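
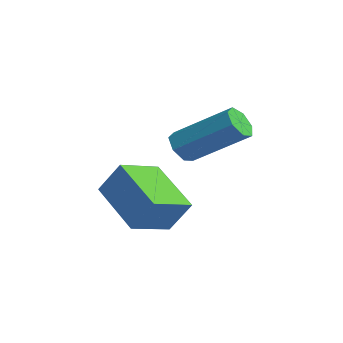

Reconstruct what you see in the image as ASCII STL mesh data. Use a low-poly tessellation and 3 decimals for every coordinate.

solid 
facet normal -0.361 -0.403 -0.841
outer loop
vertex 3.281 0.94 -1.076
vertex 1.424 0.595 -0.113
vertex 2.779 2.354 -1.537
endloop
endfacet
facet normal 0.876 0.163 -0.454
outer loop
vertex 3.256 2.885 -0.427
vertex 3.281 0.94 -1.076
vertex 2.779 2.354 -1.537
endloop
endfacet
facet normal -0.361 -0.403 -0.841
outer loop
vertex 2.779 2.354 -1.537
vertex 1.424 0.595 -0.113
vertex 0.922 2.009 -0.574
endloop
endfacet
facet normal -0.320 0.901 -0.294
outer loop
vertex 0.922 2.009 -0.574
vertex 3.256 2.885 -0.427
vertex 2.779 2.354 -1.537
endloop
endfacet
facet normal 0.320 -0.901 0.294
outer loop
vertex 3.281 0.94 -1.076
vertex 1.901 1.126 0.997
vertex 1.424 0.595 -0.113
endloop
endfacet
facet normal 0.876 0.163 -0.454
outer loop
vertex 3.758 1.471 0.034
vertex 3.281 0.94 -1.076
vertex 3.256 2.885 -0.427
endloop
endfacet
facet normal 0.320 -0.901 0.294
outer loop
vertex 3.758 1.471 0.034
vertex 1.901 1.126 0.997
vertex 3.281 0.94 -1.076
endloop
endfacet
facet normal -0.876 -0.163 0.454
outer loop
vertex 1.424 0.595 -0.113
vertex 1.901 1.126 0.997
vertex 0.922 2.009 -0.574
endloop
endfacet
facet normal -0.320 0.901 -0.294
outer loop
vertex 1.399 2.54 0.536
vertex 3.256 2.885 -0.427
vertex 0.922 2.009 -0.574
endloop
endfacet
facet normal -0.876 -0.163 0.454
outer loop
vertex 0.922 2.009 -0.574
vertex 1.901 1.126 0.997
vertex 1.399 2.54 0.536
endloop
endfacet
facet normal 0.361 0.403 0.841
outer loop
vertex 1.399 2.54 0.536
vertex 3.758 1.471 0.034
vertex 3.256 2.885 -0.427
endloop
endfacet
facet normal 0.361 0.403 0.841
outer loop
vertex 1.901 1.126 0.997
vertex 3.758 1.471 0.034
vertex 1.399 2.54 0.536
endloop
endfacet
facet normal -0.535 -0.633 -0.559
outer loop
vertex 3.086 2.34 1.849
vertex 2.656 2.789 1.752
vertex 3.169 2.656 1.411
endloop
endfacet
facet normal 0.830 -0.515 -0.214
outer loop
vertex 3.086 2.34 1.849
vertex 3.169 2.656 1.411
vertex 4.255 3.721 3.065
endloop
endfacet
facet normal 0.831 -0.513 -0.216
outer loop
vertex 4.255 3.721 3.065
vertex 3.169 2.656 1.411
vertex 4.337 4.038 2.627
endloop
endfacet
facet normal 0.536 0.633 0.559
outer loop
vertex 4.255 3.721 3.065
vertex 4.337 4.038 2.627
vertex 3.824 4.171 2.968
endloop
endfacet
facet normal -0.535 -0.634 -0.558
outer loop
vertex 3.169 2.656 1.411
vertex 2.656 2.789 1.752
vertex 2.865 3.072 1.23
endloop
endfacet
facet normal 0.635 0.133 -0.761
outer loop
vertex 3.169 2.656 1.411
vertex 2.865 3.072 1.23
vertex 4.337 4.038 2.627
endloop
endfacet
facet normal 0.636 0.132 -0.761
outer loop
vertex 4.337 4.038 2.627
vertex 2.865 3.072 1.23
vertex 4.033 4.454 2.445
endloop
endfacet
facet normal 0.535 0.635 0.557
outer loop
vertex 4.337 4.038 2.627
vertex 4.033 4.454 2.445
vertex 3.824 4.171 2.968
endloop
endfacet
facet normal -0.537 -0.633 -0.558
outer loop
vertex 2.865 3.072 1.23
vertex 2.656 2.789 1.752
vertex 2.404 3.276 1.442
endloop
endfacet
facet normal -0.038 0.678 -0.734
outer loop
vertex 2.865 3.072 1.23
vertex 2.404 3.276 1.442
vertex 4.033 4.454 2.445
endloop
endfacet
facet normal -0.038 0.678 -0.734
outer loop
vertex 4.033 4.454 2.445
vertex 2.404 3.276 1.442
vertex 3.572 4.658 2.657
endloop
endfacet
facet normal 0.537 0.634 0.557
outer loop
vertex 4.033 4.454 2.445
vertex 3.572 4.658 2.657
vertex 3.824 4.171 2.968
endloop
endfacet
facet normal -0.535 -0.633 -0.559
outer loop
vertex 2.404 3.276 1.442
vertex 2.656 2.789 1.752
vertex 2.132 3.113 1.887
endloop
endfacet
facet normal -0.683 0.714 -0.156
outer loop
vertex 2.404 3.276 1.442
vertex 2.132 3.113 1.887
vertex 3.572 4.658 2.657
endloop
endfacet
facet normal -0.684 0.714 -0.153
outer loop
vertex 3.572 4.658 2.657
vertex 2.132 3.113 1.887
vertex 3.301 4.494 3.103
endloop
endfacet
facet normal 0.535 0.634 0.558
outer loop
vertex 3.572 4.658 2.657
vertex 3.301 4.494 3.103
vertex 3.824 4.171 2.968
endloop
endfacet
facet normal -0.536 -0.634 -0.557
outer loop
vertex 2.132 3.113 1.887
vertex 2.656 2.789 1.752
vertex 2.256 2.706 2.231
endloop
endfacet
facet normal -0.813 0.211 0.542
outer loop
vertex 2.132 3.113 1.887
vertex 2.256 2.706 2.231
vertex 3.301 4.494 3.103
endloop
endfacet
facet normal -0.814 0.212 0.541
outer loop
vertex 3.301 4.494 3.103
vertex 2.256 2.706 2.231
vertex 3.424 4.088 3.447
endloop
endfacet
facet normal 0.536 0.634 0.557
outer loop
vertex 3.301 4.494 3.103
vertex 3.424 4.088 3.447
vertex 3.824 4.171 2.968
endloop
endfacet
facet normal -0.536 -0.634 -0.558
outer loop
vertex 2.256 2.706 2.231
vertex 2.656 2.789 1.752
vertex 2.68 2.362 2.214
endloop
endfacet
facet normal -0.332 -0.450 0.829
outer loop
vertex 2.256 2.706 2.231
vertex 2.68 2.362 2.214
vertex 3.424 4.088 3.447
endloop
endfacet
facet normal -0.332 -0.450 0.829
outer loop
vertex 3.424 4.088 3.447
vertex 2.68 2.362 2.214
vertex 3.848 3.744 3.43
endloop
endfacet
facet normal 0.536 0.634 0.558
outer loop
vertex 3.424 4.088 3.447
vertex 3.848 3.744 3.43
vertex 3.824 4.171 2.968
endloop
endfacet
facet normal -0.536 -0.634 -0.558
outer loop
vertex 2.68 2.362 2.214
vertex 2.656 2.789 1.752
vertex 3.086 2.34 1.849
endloop
endfacet
facet normal 0.401 -0.772 0.493
outer loop
vertex 2.68 2.362 2.214
vertex 3.086 2.34 1.849
vertex 3.848 3.744 3.43
endloop
endfacet
facet normal 0.399 -0.773 0.494
outer loop
vertex 3.848 3.744 3.43
vertex 3.086 2.34 1.849
vertex 4.255 3.721 3.065
endloop
endfacet
facet normal 0.536 0.634 0.558
outer loop
vertex 3.848 3.744 3.43
vertex 4.255 3.721 3.065
vertex 3.824 4.171 2.968
endloop
endfacet

endsolid


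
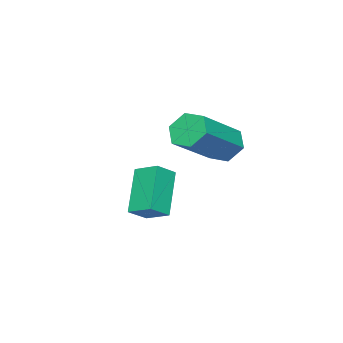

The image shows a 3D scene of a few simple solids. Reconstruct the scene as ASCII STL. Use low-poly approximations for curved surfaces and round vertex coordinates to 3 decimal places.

solid 
facet normal -0.851 0.101 -0.515
outer loop
vertex -1.83 2.786 0.043
vertex -2.12 3.165 0.596
vertex -1.758 3.512 0.066
endloop
endfacet
facet normal 0.516 -0.024 -0.856
outer loop
vertex -1.83 2.786 0.043
vertex -1.758 3.512 0.066
vertex -0.069 2.577 1.111
endloop
endfacet
facet normal 0.517 -0.023 -0.856
outer loop
vertex -0.069 2.577 1.111
vertex -1.758 3.512 0.066
vertex 0.003 3.303 1.135
endloop
endfacet
facet normal 0.850 -0.101 0.517
outer loop
vertex -0.069 2.577 1.111
vertex 0.003 3.303 1.135
vertex -0.36 2.955 1.664
endloop
endfacet
facet normal -0.851 0.101 -0.515
outer loop
vertex -1.758 3.512 0.066
vertex -2.12 3.165 0.596
vertex -2.048 3.891 0.619
endloop
endfacet
facet normal 0.344 0.849 -0.401
outer loop
vertex -1.758 3.512 0.066
vertex -2.048 3.891 0.619
vertex 0.003 3.303 1.135
endloop
endfacet
facet normal 0.344 0.849 -0.401
outer loop
vertex 0.003 3.303 1.135
vertex -2.048 3.891 0.619
vertex -0.287 3.681 1.687
endloop
endfacet
facet normal 0.850 -0.102 0.516
outer loop
vertex 0.003 3.303 1.135
vertex -0.287 3.681 1.687
vertex -0.36 2.955 1.664
endloop
endfacet
facet normal -0.850 0.101 -0.516
outer loop
vertex -2.048 3.891 0.619
vertex -2.12 3.165 0.596
vertex -2.411 3.543 1.149
endloop
endfacet
facet normal -0.172 0.873 0.456
outer loop
vertex -2.048 3.891 0.619
vertex -2.411 3.543 1.149
vertex -0.287 3.681 1.687
endloop
endfacet
facet normal -0.172 0.874 0.454
outer loop
vertex -0.287 3.681 1.687
vertex -2.411 3.543 1.149
vertex -0.65 3.334 2.217
endloop
endfacet
facet normal 0.851 -0.102 0.516
outer loop
vertex -0.287 3.681 1.687
vertex -0.65 3.334 2.217
vertex -0.36 2.955 1.664
endloop
endfacet
facet normal -0.850 0.101 -0.517
outer loop
vertex -2.411 3.543 1.149
vertex -2.12 3.165 0.596
vertex -2.483 2.817 1.125
endloop
endfacet
facet normal -0.516 0.023 0.856
outer loop
vertex -2.411 3.543 1.149
vertex -2.483 2.817 1.125
vertex -0.65 3.334 2.217
endloop
endfacet
facet normal -0.517 0.024 0.856
outer loop
vertex -0.65 3.334 2.217
vertex -2.483 2.817 1.125
vertex -0.722 2.608 2.194
endloop
endfacet
facet normal 0.851 -0.101 0.515
outer loop
vertex -0.65 3.334 2.217
vertex -0.722 2.608 2.194
vertex -0.36 2.955 1.664
endloop
endfacet
facet normal -0.850 0.102 -0.516
outer loop
vertex -2.483 2.817 1.125
vertex -2.12 3.165 0.596
vertex -2.193 2.439 0.573
endloop
endfacet
facet normal -0.344 -0.849 0.401
outer loop
vertex -2.483 2.817 1.125
vertex -2.193 2.439 0.573
vertex -0.722 2.608 2.194
endloop
endfacet
facet normal -0.344 -0.849 0.401
outer loop
vertex -0.722 2.608 2.194
vertex -2.193 2.439 0.573
vertex -0.432 2.229 1.641
endloop
endfacet
facet normal 0.851 -0.101 0.515
outer loop
vertex -0.722 2.608 2.194
vertex -0.432 2.229 1.641
vertex -0.36 2.955 1.664
endloop
endfacet
facet normal -0.851 0.102 -0.516
outer loop
vertex -2.193 2.439 0.573
vertex -2.12 3.165 0.596
vertex -1.83 2.786 0.043
endloop
endfacet
facet normal 0.172 -0.874 -0.455
outer loop
vertex -2.193 2.439 0.573
vertex -1.83 2.786 0.043
vertex -0.432 2.229 1.641
endloop
endfacet
facet normal 0.172 -0.873 -0.455
outer loop
vertex -0.432 2.229 1.641
vertex -1.83 2.786 0.043
vertex -0.069 2.577 1.111
endloop
endfacet
facet normal 0.850 -0.101 0.516
outer loop
vertex -0.432 2.229 1.641
vertex -0.069 2.577 1.111
vertex -0.36 2.955 1.664
endloop
endfacet
facet normal -0.576 -0.261 0.775
outer loop
vertex -1.998 -0.157 -1.076
vertex -1.945 0.758 -0.728
vertex -2.708 0.058 -1.531
endloop
endfacet
facet normal -0.055 -0.933 -0.355
outer loop
vertex -1.635 0.542 -2.972
vertex -1.998 -0.157 -1.076
vertex -2.708 0.058 -1.531
endloop
endfacet
facet normal -0.577 -0.260 0.774
outer loop
vertex -2.708 0.058 -1.531
vertex -1.945 0.758 -0.728
vertex -2.654 0.973 -1.184
endloop
endfacet
facet normal -0.815 0.247 -0.524
outer loop
vertex -2.654 0.973 -1.184
vertex -1.635 0.542 -2.972
vertex -2.708 0.058 -1.531
endloop
endfacet
facet normal 0.815 -0.247 0.524
outer loop
vertex -1.998 -0.157 -1.076
vertex -0.872 1.242 -2.169
vertex -1.945 0.758 -0.728
endloop
endfacet
facet normal -0.055 -0.933 -0.355
outer loop
vertex -0.926 0.327 -2.516
vertex -1.998 -0.157 -1.076
vertex -1.635 0.542 -2.972
endloop
endfacet
facet normal 0.815 -0.247 0.524
outer loop
vertex -0.926 0.327 -2.516
vertex -0.872 1.242 -2.169
vertex -1.998 -0.157 -1.076
endloop
endfacet
facet normal 0.055 0.933 0.355
outer loop
vertex -1.945 0.758 -0.728
vertex -0.872 1.242 -2.169
vertex -2.654 0.973 -1.184
endloop
endfacet
facet normal -0.815 0.247 -0.524
outer loop
vertex -1.582 1.457 -2.624
vertex -1.635 0.542 -2.972
vertex -2.654 0.973 -1.184
endloop
endfacet
facet normal 0.055 0.933 0.355
outer loop
vertex -2.654 0.973 -1.184
vertex -0.872 1.242 -2.169
vertex -1.582 1.457 -2.624
endloop
endfacet
facet normal 0.577 0.261 -0.774
outer loop
vertex -1.582 1.457 -2.624
vertex -0.926 0.327 -2.516
vertex -1.635 0.542 -2.972
endloop
endfacet
facet normal 0.576 0.260 -0.775
outer loop
vertex -0.872 1.242 -2.169
vertex -0.926 0.327 -2.516
vertex -1.582 1.457 -2.624
endloop
endfacet

endsolid


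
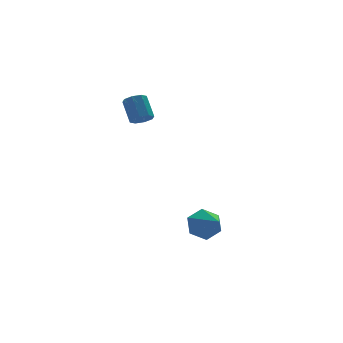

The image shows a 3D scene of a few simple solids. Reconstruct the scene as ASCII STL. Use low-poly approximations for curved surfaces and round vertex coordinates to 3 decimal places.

solid 
facet normal 0.009 0.877 -0.480
outer loop
vertex 2.904 -1.252 -4.372
vertex 2.128 -0.975 -3.879
vertex 3.005 -0.795 -3.534
endloop
endfacet
facet normal 0.898 -0.422 0.122
outer loop
vertex 2.904 -1.252 -4.372
vertex 3.005 -0.795 -3.534
vertex 2.112 -2.545 -3.021
endloop
endfacet
facet normal 0.009 0.877 -0.480
outer loop
vertex 3.005 -0.795 -3.534
vertex 2.128 -0.975 -3.879
vertex 2.23 -0.518 -3.041
endloop
endfacet
facet normal 0.531 -0.023 0.847
outer loop
vertex 3.005 -0.795 -3.534
vertex 2.23 -0.518 -3.041
vertex 2.112 -2.545 -3.021
endloop
endfacet
facet normal 0.009 0.877 -0.480
outer loop
vertex 2.23 -0.518 -3.041
vertex 2.128 -0.975 -3.879
vertex 1.352 -0.698 -3.386
endloop
endfacet
facet normal -0.371 0.031 0.928
outer loop
vertex 2.23 -0.518 -3.041
vertex 1.352 -0.698 -3.386
vertex 2.112 -2.545 -3.021
endloop
endfacet
facet normal 0.010 0.878 -0.478
outer loop
vertex 1.352 -0.698 -3.386
vertex 2.128 -0.975 -3.879
vertex 1.25 -1.154 -4.225
endloop
endfacet
facet normal -0.906 -0.317 0.282
outer loop
vertex 1.352 -0.698 -3.386
vertex 1.25 -1.154 -4.225
vertex 2.112 -2.545 -3.021
endloop
endfacet
facet normal 0.010 0.877 -0.480
outer loop
vertex 1.25 -1.154 -4.225
vertex 2.128 -0.975 -3.879
vertex 2.026 -1.432 -4.717
endloop
endfacet
facet normal -0.538 -0.717 -0.443
outer loop
vertex 1.25 -1.154 -4.225
vertex 2.026 -1.432 -4.717
vertex 2.112 -2.545 -3.021
endloop
endfacet
facet normal 0.009 0.877 -0.480
outer loop
vertex 2.026 -1.432 -4.717
vertex 2.128 -0.975 -3.879
vertex 2.904 -1.252 -4.372
endloop
endfacet
facet normal 0.364 -0.770 -0.524
outer loop
vertex 2.026 -1.432 -4.717
vertex 2.904 -1.252 -4.372
vertex 2.112 -2.545 -3.021
endloop
endfacet
facet normal -0.030 -0.673 -0.739
outer loop
vertex 1.253 2.794 2.193
vertex 0.709 3.04 1.991
vertex 1.318 3.146 1.87
endloop
endfacet
facet normal 0.990 -0.119 0.069
outer loop
vertex 1.253 2.794 2.193
vertex 1.318 3.146 1.87
vertex 1.295 3.754 3.251
endloop
endfacet
facet normal 0.990 -0.119 0.069
outer loop
vertex 1.295 3.754 3.251
vertex 1.318 3.146 1.87
vertex 1.36 4.107 2.929
endloop
endfacet
facet normal 0.028 0.671 0.741
outer loop
vertex 1.295 3.754 3.251
vertex 1.36 4.107 2.929
vertex 0.751 4.0 3.049
endloop
endfacet
facet normal -0.030 -0.673 -0.739
outer loop
vertex 1.318 3.146 1.87
vertex 0.709 3.04 1.991
vertex 1.027 3.436 1.618
endloop
endfacet
facet normal 0.797 0.432 -0.423
outer loop
vertex 1.318 3.146 1.87
vertex 1.027 3.436 1.618
vertex 1.36 4.107 2.929
endloop
endfacet
facet normal 0.797 0.432 -0.423
outer loop
vertex 1.36 4.107 2.929
vertex 1.027 3.436 1.618
vertex 1.069 4.397 2.677
endloop
endfacet
facet normal 0.028 0.671 0.740
outer loop
vertex 1.36 4.107 2.929
vertex 1.069 4.397 2.677
vertex 0.751 4.0 3.049
endloop
endfacet
facet normal -0.031 -0.672 -0.740
outer loop
vertex 1.027 3.436 1.618
vertex 0.709 3.04 1.991
vertex 0.549 3.494 1.585
endloop
endfacet
facet normal 0.135 0.731 -0.669
outer loop
vertex 1.027 3.436 1.618
vertex 0.549 3.494 1.585
vertex 1.069 4.397 2.677
endloop
endfacet
facet normal 0.136 0.731 -0.669
outer loop
vertex 1.069 4.397 2.677
vertex 0.549 3.494 1.585
vertex 0.591 4.455 2.643
endloop
endfacet
facet normal 0.029 0.671 0.741
outer loop
vertex 1.069 4.397 2.677
vertex 0.591 4.455 2.643
vertex 0.751 4.0 3.049
endloop
endfacet
facet normal -0.029 -0.672 -0.740
outer loop
vertex 0.549 3.494 1.585
vertex 0.709 3.04 1.991
vertex 0.165 3.286 1.789
endloop
endfacet
facet normal -0.604 0.602 -0.523
outer loop
vertex 0.549 3.494 1.585
vertex 0.165 3.286 1.789
vertex 0.591 4.455 2.643
endloop
endfacet
facet normal -0.605 0.602 -0.522
outer loop
vertex 0.591 4.455 2.643
vertex 0.165 3.286 1.789
vertex 0.207 4.246 2.847
endloop
endfacet
facet normal 0.028 0.671 0.741
outer loop
vertex 0.591 4.455 2.643
vertex 0.207 4.246 2.847
vertex 0.751 4.0 3.049
endloop
endfacet
facet normal -0.028 -0.671 -0.741
outer loop
vertex 0.165 3.286 1.789
vertex 0.709 3.04 1.991
vertex 0.1 2.933 2.111
endloop
endfacet
facet normal -0.990 0.119 -0.069
outer loop
vertex 0.165 3.286 1.789
vertex 0.1 2.933 2.111
vertex 0.207 4.246 2.847
endloop
endfacet
facet normal -0.990 0.119 -0.069
outer loop
vertex 0.207 4.246 2.847
vertex 0.1 2.933 2.111
vertex 0.142 3.894 3.17
endloop
endfacet
facet normal 0.030 0.673 0.739
outer loop
vertex 0.207 4.246 2.847
vertex 0.142 3.894 3.17
vertex 0.751 4.0 3.049
endloop
endfacet
facet normal -0.028 -0.671 -0.740
outer loop
vertex 0.1 2.933 2.111
vertex 0.709 3.04 1.991
vertex 0.391 2.643 2.363
endloop
endfacet
facet normal -0.797 -0.432 0.423
outer loop
vertex 0.1 2.933 2.111
vertex 0.391 2.643 2.363
vertex 0.142 3.894 3.17
endloop
endfacet
facet normal -0.797 -0.432 0.423
outer loop
vertex 0.142 3.894 3.17
vertex 0.391 2.643 2.363
vertex 0.433 3.604 3.422
endloop
endfacet
facet normal 0.030 0.673 0.739
outer loop
vertex 0.142 3.894 3.17
vertex 0.433 3.604 3.422
vertex 0.751 4.0 3.049
endloop
endfacet
facet normal -0.029 -0.671 -0.741
outer loop
vertex 0.391 2.643 2.363
vertex 0.709 3.04 1.991
vertex 0.869 2.585 2.397
endloop
endfacet
facet normal -0.136 -0.731 0.669
outer loop
vertex 0.391 2.643 2.363
vertex 0.869 2.585 2.397
vertex 0.433 3.604 3.422
endloop
endfacet
facet normal -0.135 -0.731 0.669
outer loop
vertex 0.433 3.604 3.422
vertex 0.869 2.585 2.397
vertex 0.911 3.546 3.455
endloop
endfacet
facet normal 0.031 0.672 0.740
outer loop
vertex 0.433 3.604 3.422
vertex 0.911 3.546 3.455
vertex 0.751 4.0 3.049
endloop
endfacet
facet normal -0.028 -0.671 -0.741
outer loop
vertex 0.869 2.585 2.397
vertex 0.709 3.04 1.991
vertex 1.253 2.794 2.193
endloop
endfacet
facet normal 0.605 -0.601 0.522
outer loop
vertex 0.869 2.585 2.397
vertex 1.253 2.794 2.193
vertex 0.911 3.546 3.455
endloop
endfacet
facet normal 0.604 -0.602 0.522
outer loop
vertex 0.911 3.546 3.455
vertex 1.253 2.794 2.193
vertex 1.295 3.754 3.251
endloop
endfacet
facet normal 0.029 0.672 0.740
outer loop
vertex 0.911 3.546 3.455
vertex 1.295 3.754 3.251
vertex 0.751 4.0 3.049
endloop
endfacet

endsolid


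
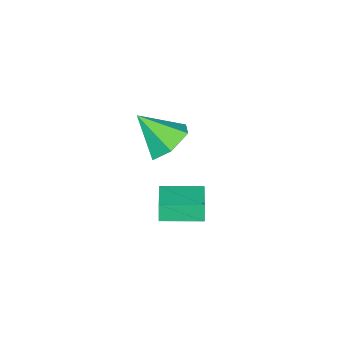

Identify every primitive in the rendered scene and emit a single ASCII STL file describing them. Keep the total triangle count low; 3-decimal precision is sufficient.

solid 
facet normal -0.840 -0.498 -0.216
outer loop
vertex -3.447 2.069 -3.166
vertex -4.35 3.591 -3.168
vertex -3.281 2.166 -4.035
endloop
endfacet
facet normal 0.510 -0.860 0.002
outer loop
vertex -2.03 2.909 -3.712
vertex -3.447 2.069 -3.166
vertex -3.281 2.166 -4.035
endloop
endfacet
facet normal -0.840 -0.498 -0.216
outer loop
vertex -3.281 2.166 -4.035
vertex -4.35 3.591 -3.168
vertex -4.184 3.688 -4.036
endloop
endfacet
facet normal 0.187 0.110 -0.976
outer loop
vertex -4.184 3.688 -4.036
vertex -2.03 2.909 -3.712
vertex -3.281 2.166 -4.035
endloop
endfacet
facet normal -0.187 -0.110 0.976
outer loop
vertex -3.447 2.069 -3.166
vertex -3.099 4.334 -2.845
vertex -4.35 3.591 -3.168
endloop
endfacet
facet normal 0.510 -0.860 0.002
outer loop
vertex -2.196 2.812 -2.844
vertex -3.447 2.069 -3.166
vertex -2.03 2.909 -3.712
endloop
endfacet
facet normal -0.186 -0.110 0.976
outer loop
vertex -2.196 2.812 -2.844
vertex -3.099 4.334 -2.845
vertex -3.447 2.069 -3.166
endloop
endfacet
facet normal -0.510 0.860 -0.002
outer loop
vertex -4.35 3.591 -3.168
vertex -3.099 4.334 -2.845
vertex -4.184 3.688 -4.036
endloop
endfacet
facet normal 0.186 0.109 -0.976
outer loop
vertex -2.933 4.431 -3.714
vertex -2.03 2.909 -3.712
vertex -4.184 3.688 -4.036
endloop
endfacet
facet normal -0.510 0.860 -0.002
outer loop
vertex -4.184 3.688 -4.036
vertex -3.099 4.334 -2.845
vertex -2.933 4.431 -3.714
endloop
endfacet
facet normal 0.840 0.498 0.216
outer loop
vertex -2.933 4.431 -3.714
vertex -2.196 2.812 -2.844
vertex -2.03 2.909 -3.712
endloop
endfacet
facet normal 0.840 0.498 0.216
outer loop
vertex -3.099 4.334 -2.845
vertex -2.196 2.812 -2.844
vertex -2.933 4.431 -3.714
endloop
endfacet
facet normal -0.139 0.709 -0.692
outer loop
vertex -1.482 2.999 0.793
vertex -2.454 3.141 1.134
vertex -1.674 3.693 1.543
endloop
endfacet
facet normal 0.931 -0.116 0.346
outer loop
vertex -1.482 2.999 0.793
vertex -1.674 3.693 1.543
vertex -2.206 1.879 2.366
endloop
endfacet
facet normal -0.139 0.709 -0.692
outer loop
vertex -1.674 3.693 1.543
vertex -2.454 3.141 1.134
vertex -2.646 3.835 1.884
endloop
endfacet
facet normal 0.354 0.298 0.886
outer loop
vertex -1.674 3.693 1.543
vertex -2.646 3.835 1.884
vertex -2.206 1.879 2.366
endloop
endfacet
facet normal -0.140 0.709 -0.692
outer loop
vertex -2.646 3.835 1.884
vertex -2.454 3.141 1.134
vertex -3.426 3.282 1.475
endloop
endfacet
facet normal -0.514 0.094 0.853
outer loop
vertex -2.646 3.835 1.884
vertex -3.426 3.282 1.475
vertex -2.206 1.879 2.366
endloop
endfacet
facet normal -0.140 0.709 -0.692
outer loop
vertex -3.426 3.282 1.475
vertex -2.454 3.141 1.134
vertex -3.234 2.588 0.725
endloop
endfacet
facet normal -0.805 -0.524 0.278
outer loop
vertex -3.426 3.282 1.475
vertex -3.234 2.588 0.725
vertex -2.206 1.879 2.366
endloop
endfacet
facet normal -0.139 0.708 -0.692
outer loop
vertex -3.234 2.588 0.725
vertex -2.454 3.141 1.134
vertex -2.262 2.446 0.384
endloop
endfacet
facet normal -0.229 -0.938 -0.262
outer loop
vertex -3.234 2.588 0.725
vertex -2.262 2.446 0.384
vertex -2.206 1.879 2.366
endloop
endfacet
facet normal -0.139 0.708 -0.692
outer loop
vertex -2.262 2.446 0.384
vertex -2.454 3.141 1.134
vertex -1.482 2.999 0.793
endloop
endfacet
facet normal 0.640 -0.734 -0.228
outer loop
vertex -2.262 2.446 0.384
vertex -1.482 2.999 0.793
vertex -2.206 1.879 2.366
endloop
endfacet

endsolid


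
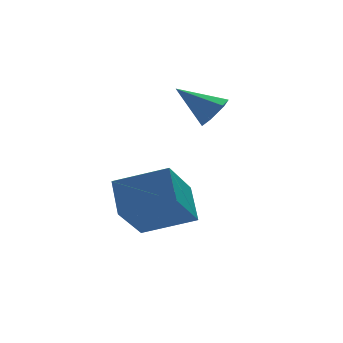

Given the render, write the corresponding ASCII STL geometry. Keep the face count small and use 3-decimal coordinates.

solid 
facet normal -0.544 -0.482 0.687
outer loop
vertex -2.132 -0.815 -2.5
vertex -3.473 -0.096 -3.057
vertex -2.305 -1.752 -3.294
endloop
endfacet
facet normal 0.827 -0.444 0.344
outer loop
vertex -1.347 -0.904 -4.503
vertex -2.132 -0.815 -2.5
vertex -2.305 -1.752 -3.294
endloop
endfacet
facet normal -0.544 -0.482 0.687
outer loop
vertex -2.305 -1.752 -3.294
vertex -3.473 -0.096 -3.057
vertex -3.645 -1.033 -3.851
endloop
endfacet
facet normal -0.139 -0.755 -0.640
outer loop
vertex -3.645 -1.033 -3.851
vertex -1.347 -0.904 -4.503
vertex -2.305 -1.752 -3.294
endloop
endfacet
facet normal 0.139 0.756 0.640
outer loop
vertex -2.132 -0.815 -2.5
vertex -2.515 0.752 -4.266
vertex -3.473 -0.096 -3.057
endloop
endfacet
facet normal 0.828 -0.443 0.344
outer loop
vertex -1.175 0.033 -3.709
vertex -2.132 -0.815 -2.5
vertex -1.347 -0.904 -4.503
endloop
endfacet
facet normal 0.139 0.756 0.640
outer loop
vertex -1.175 0.033 -3.709
vertex -2.515 0.752 -4.266
vertex -2.132 -0.815 -2.5
endloop
endfacet
facet normal -0.827 0.444 -0.344
outer loop
vertex -3.473 -0.096 -3.057
vertex -2.515 0.752 -4.266
vertex -3.645 -1.033 -3.851
endloop
endfacet
facet normal -0.139 -0.756 -0.640
outer loop
vertex -2.688 -0.185 -5.06
vertex -1.347 -0.904 -4.503
vertex -3.645 -1.033 -3.851
endloop
endfacet
facet normal -0.828 0.444 -0.344
outer loop
vertex -3.645 -1.033 -3.851
vertex -2.515 0.752 -4.266
vertex -2.688 -0.185 -5.06
endloop
endfacet
facet normal 0.544 0.482 -0.687
outer loop
vertex -2.688 -0.185 -5.06
vertex -1.175 0.033 -3.709
vertex -1.347 -0.904 -4.503
endloop
endfacet
facet normal 0.544 0.482 -0.687
outer loop
vertex -2.515 0.752 -4.266
vertex -1.175 0.033 -3.709
vertex -2.688 -0.185 -5.06
endloop
endfacet
facet normal 0.668 -0.432 -0.606
outer loop
vertex 0.311 1.543 -1.406
vertex -0.029 1.062 -1.438
vertex -0.1 1.499 -1.828
endloop
endfacet
facet normal 0.015 0.993 -0.118
outer loop
vertex 0.311 1.543 -1.406
vertex -0.1 1.499 -1.828
vertex -0.951 1.658 -0.602
endloop
endfacet
facet normal 0.668 -0.432 -0.606
outer loop
vertex -0.1 1.499 -1.828
vertex -0.029 1.062 -1.438
vertex -0.439 1.018 -1.859
endloop
endfacet
facet normal -0.674 0.510 -0.534
outer loop
vertex -0.1 1.499 -1.828
vertex -0.439 1.018 -1.859
vertex -0.951 1.658 -0.602
endloop
endfacet
facet normal 0.668 -0.432 -0.606
outer loop
vertex -0.439 1.018 -1.859
vertex -0.029 1.062 -1.438
vertex -0.369 0.581 -1.47
endloop
endfacet
facet normal -0.921 -0.331 -0.206
outer loop
vertex -0.439 1.018 -1.859
vertex -0.369 0.581 -1.47
vertex -0.951 1.658 -0.602
endloop
endfacet
facet normal 0.668 -0.432 -0.606
outer loop
vertex -0.369 0.581 -1.47
vertex -0.029 1.062 -1.438
vertex 0.042 0.625 -1.048
endloop
endfacet
facet normal -0.479 -0.693 0.539
outer loop
vertex -0.369 0.581 -1.47
vertex 0.042 0.625 -1.048
vertex -0.951 1.658 -0.602
endloop
endfacet
facet normal 0.668 -0.432 -0.606
outer loop
vertex 0.042 0.625 -1.048
vertex -0.029 1.062 -1.438
vertex 0.382 1.106 -1.016
endloop
endfacet
facet normal 0.209 -0.211 0.955
outer loop
vertex 0.042 0.625 -1.048
vertex 0.382 1.106 -1.016
vertex -0.951 1.658 -0.602
endloop
endfacet
facet normal 0.668 -0.432 -0.606
outer loop
vertex 0.382 1.106 -1.016
vertex -0.029 1.062 -1.438
vertex 0.311 1.543 -1.406
endloop
endfacet
facet normal 0.456 0.633 0.626
outer loop
vertex 0.382 1.106 -1.016
vertex 0.311 1.543 -1.406
vertex -0.951 1.658 -0.602
endloop
endfacet

endsolid


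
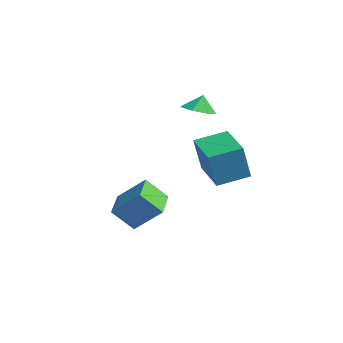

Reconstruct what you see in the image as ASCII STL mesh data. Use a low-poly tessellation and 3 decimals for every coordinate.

solid 
facet normal 0.036 -0.311 -0.950
outer loop
vertex -2.918 1.652 2.748
vertex -3.582 2.303 2.51
vertex -2.627 2.397 2.515
endloop
endfacet
facet normal 0.688 -0.042 0.724
outer loop
vertex -2.918 1.652 2.748
vertex -2.627 2.397 2.515
vertex -3.618 2.617 3.47
endloop
endfacet
facet normal 0.035 -0.310 -0.950
outer loop
vertex -2.627 2.397 2.515
vertex -3.582 2.303 2.51
vertex -3.055 3.071 2.279
endloop
endfacet
facet normal 0.628 0.580 0.518
outer loop
vertex -2.627 2.397 2.515
vertex -3.055 3.071 2.279
vertex -3.618 2.617 3.47
endloop
endfacet
facet normal 0.035 -0.310 -0.950
outer loop
vertex -3.055 3.071 2.279
vertex -3.582 2.303 2.51
vertex -3.88 3.168 2.217
endloop
endfacet
facet normal 0.079 0.919 0.387
outer loop
vertex -3.055 3.071 2.279
vertex -3.88 3.168 2.217
vertex -3.618 2.617 3.47
endloop
endfacet
facet normal 0.035 -0.310 -0.950
outer loop
vertex -3.88 3.168 2.217
vertex -3.582 2.303 2.51
vertex -4.481 2.613 2.376
endloop
endfacet
facet normal -0.548 0.717 0.430
outer loop
vertex -3.88 3.168 2.217
vertex -4.481 2.613 2.376
vertex -3.618 2.617 3.47
endloop
endfacet
facet normal 0.035 -0.310 -0.950
outer loop
vertex -4.481 2.613 2.376
vertex -3.582 2.303 2.51
vertex -4.405 1.825 2.636
endloop
endfacet
facet normal -0.779 0.127 0.614
outer loop
vertex -4.481 2.613 2.376
vertex -4.405 1.825 2.636
vertex -3.618 2.617 3.47
endloop
endfacet
facet normal 0.035 -0.310 -0.950
outer loop
vertex -4.405 1.825 2.636
vertex -3.582 2.303 2.51
vertex -3.71 1.397 2.801
endloop
endfacet
facet normal -0.440 -0.406 0.801
outer loop
vertex -4.405 1.825 2.636
vertex -3.71 1.397 2.801
vertex -3.618 2.617 3.47
endloop
endfacet
facet normal 0.036 -0.310 -0.950
outer loop
vertex -3.71 1.397 2.801
vertex -3.582 2.303 2.51
vertex -2.918 1.652 2.748
endloop
endfacet
facet normal 0.212 -0.482 0.850
outer loop
vertex -3.71 1.397 2.801
vertex -2.918 1.652 2.748
vertex -3.618 2.617 3.47
endloop
endfacet
facet normal -0.494 -0.560 -0.665
outer loop
vertex -0.143 -3.911 -2.346
vertex -1.713 -2.909 -2.023
vertex 0.263 -2.905 -3.494
endloop
endfacet
facet normal 0.830 -0.531 -0.171
outer loop
vertex 1.213 -1.831 -2.217
vertex -0.143 -3.911 -2.346
vertex 0.263 -2.905 -3.494
endloop
endfacet
facet normal -0.494 -0.559 -0.666
outer loop
vertex 0.263 -2.905 -3.494
vertex -1.713 -2.909 -2.023
vertex -1.306 -1.902 -3.171
endloop
endfacet
facet normal 0.257 0.637 -0.727
outer loop
vertex -1.306 -1.902 -3.171
vertex 1.213 -1.831 -2.217
vertex 0.263 -2.905 -3.494
endloop
endfacet
facet normal -0.257 -0.637 0.727
outer loop
vertex -0.143 -3.911 -2.346
vertex -0.763 -1.835 -0.746
vertex -1.713 -2.909 -2.023
endloop
endfacet
facet normal 0.830 -0.531 -0.171
outer loop
vertex 0.806 -2.838 -1.069
vertex -0.143 -3.911 -2.346
vertex 1.213 -1.831 -2.217
endloop
endfacet
facet normal -0.258 -0.637 0.727
outer loop
vertex 0.806 -2.838 -1.069
vertex -0.763 -1.835 -0.746
vertex -0.143 -3.911 -2.346
endloop
endfacet
facet normal -0.830 0.531 0.171
outer loop
vertex -1.713 -2.909 -2.023
vertex -0.763 -1.835 -0.746
vertex -1.306 -1.902 -3.171
endloop
endfacet
facet normal 0.257 0.637 -0.727
outer loop
vertex -0.357 -0.829 -1.894
vertex 1.213 -1.831 -2.217
vertex -1.306 -1.902 -3.171
endloop
endfacet
facet normal -0.830 0.530 0.171
outer loop
vertex -1.306 -1.902 -3.171
vertex -0.763 -1.835 -0.746
vertex -0.357 -0.829 -1.894
endloop
endfacet
facet normal 0.494 0.559 0.666
outer loop
vertex -0.357 -0.829 -1.894
vertex 0.806 -2.838 -1.069
vertex 1.213 -1.831 -2.217
endloop
endfacet
facet normal 0.495 0.559 0.665
outer loop
vertex -0.763 -1.835 -0.746
vertex 0.806 -2.838 -1.069
vertex -0.357 -0.829 -1.894
endloop
endfacet
facet normal -0.974 0.110 0.198
outer loop
vertex 1.227 -0.249 2.235
vertex 1.506 1.408 2.687
vertex 0.89 0.351 0.24
endloop
endfacet
facet normal -0.161 -0.952 -0.259
outer loop
vertex 2.994 0.112 -0.187
vertex 1.227 -0.249 2.235
vertex 0.89 0.351 0.24
endloop
endfacet
facet normal -0.974 0.111 0.197
outer loop
vertex 0.89 0.351 0.24
vertex 1.506 1.408 2.687
vertex 1.17 2.008 0.692
endloop
endfacet
facet normal -0.159 0.285 -0.945
outer loop
vertex 1.17 2.008 0.692
vertex 2.994 0.112 -0.187
vertex 0.89 0.351 0.24
endloop
endfacet
facet normal 0.159 -0.285 0.945
outer loop
vertex 1.227 -0.249 2.235
vertex 3.61 1.169 2.26
vertex 1.506 1.408 2.687
endloop
endfacet
facet normal -0.161 -0.952 -0.259
outer loop
vertex 3.33 -0.488 1.808
vertex 1.227 -0.249 2.235
vertex 2.994 0.112 -0.187
endloop
endfacet
facet normal 0.160 -0.285 0.945
outer loop
vertex 3.33 -0.488 1.808
vertex 3.61 1.169 2.26
vertex 1.227 -0.249 2.235
endloop
endfacet
facet normal 0.161 0.952 0.259
outer loop
vertex 1.506 1.408 2.687
vertex 3.61 1.169 2.26
vertex 1.17 2.008 0.692
endloop
endfacet
facet normal -0.160 0.285 -0.945
outer loop
vertex 3.273 1.769 0.265
vertex 2.994 0.112 -0.187
vertex 1.17 2.008 0.692
endloop
endfacet
facet normal 0.161 0.952 0.259
outer loop
vertex 1.17 2.008 0.692
vertex 3.61 1.169 2.26
vertex 3.273 1.769 0.265
endloop
endfacet
facet normal 0.974 -0.110 -0.197
outer loop
vertex 3.273 1.769 0.265
vertex 3.33 -0.488 1.808
vertex 2.994 0.112 -0.187
endloop
endfacet
facet normal 0.974 -0.111 -0.198
outer loop
vertex 3.61 1.169 2.26
vertex 3.33 -0.488 1.808
vertex 3.273 1.769 0.265
endloop
endfacet

endsolid


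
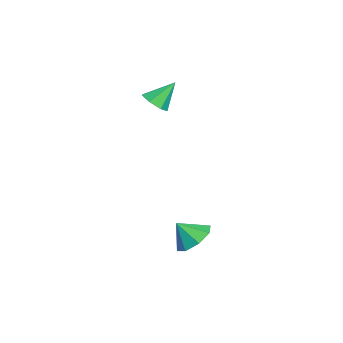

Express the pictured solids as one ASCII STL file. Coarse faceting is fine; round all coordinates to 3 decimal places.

solid 
facet normal 0.219 -0.651 -0.727
outer loop
vertex -2.257 -3.972 3.152
vertex -3.027 -4.224 3.146
vertex -2.687 -3.628 2.715
endloop
endfacet
facet normal 0.598 0.800 0.041
outer loop
vertex -2.257 -3.972 3.152
vertex -2.687 -3.628 2.715
vertex -3.373 -3.196 4.294
endloop
endfacet
facet normal 0.219 -0.651 -0.727
outer loop
vertex -2.687 -3.628 2.715
vertex -3.027 -4.224 3.146
vertex -3.373 -3.733 2.602
endloop
endfacet
facet normal -0.096 0.949 -0.301
outer loop
vertex -2.687 -3.628 2.715
vertex -3.373 -3.733 2.602
vertex -3.373 -3.196 4.294
endloop
endfacet
facet normal 0.219 -0.651 -0.727
outer loop
vertex -3.373 -3.733 2.602
vertex -3.027 -4.224 3.146
vertex -3.798 -4.208 2.899
endloop
endfacet
facet normal -0.787 0.588 -0.187
outer loop
vertex -3.373 -3.733 2.602
vertex -3.798 -4.208 2.899
vertex -3.373 -3.196 4.294
endloop
endfacet
facet normal 0.220 -0.650 -0.728
outer loop
vertex -3.798 -4.208 2.899
vertex -3.027 -4.224 3.146
vertex -3.642 -4.695 3.381
endloop
endfacet
facet normal -0.954 -0.010 0.298
outer loop
vertex -3.798 -4.208 2.899
vertex -3.642 -4.695 3.381
vertex -3.373 -3.196 4.294
endloop
endfacet
facet normal 0.221 -0.651 -0.727
outer loop
vertex -3.642 -4.695 3.381
vertex -3.027 -4.224 3.146
vertex -3.023 -4.827 3.687
endloop
endfacet
facet normal -0.473 -0.395 0.787
outer loop
vertex -3.642 -4.695 3.381
vertex -3.023 -4.827 3.687
vertex -3.373 -3.196 4.294
endloop
endfacet
facet normal 0.219 -0.651 -0.727
outer loop
vertex -3.023 -4.827 3.687
vertex -3.027 -4.224 3.146
vertex -2.406 -4.505 3.585
endloop
endfacet
facet normal 0.296 -0.277 0.914
outer loop
vertex -3.023 -4.827 3.687
vertex -2.406 -4.505 3.585
vertex -3.373 -3.196 4.294
endloop
endfacet
facet normal 0.219 -0.651 -0.727
outer loop
vertex -2.406 -4.505 3.585
vertex -3.027 -4.224 3.146
vertex -2.257 -3.972 3.152
endloop
endfacet
facet normal 0.773 0.256 0.581
outer loop
vertex -2.406 -4.505 3.585
vertex -2.257 -3.972 3.152
vertex -3.373 -3.196 4.294
endloop
endfacet
facet normal 0.172 0.633 -0.755
outer loop
vertex 2.709 -2.045 -2.254
vertex 2.26 -2.728 -2.929
vertex 1.911 -1.923 -2.334
endloop
endfacet
facet normal -0.065 0.215 0.975
outer loop
vertex 2.709 -2.045 -2.254
vertex 1.911 -1.923 -2.334
vertex 2.04 -3.532 -1.971
endloop
endfacet
facet normal 0.172 0.633 -0.755
outer loop
vertex 1.911 -1.923 -2.334
vertex 2.26 -2.728 -2.929
vertex 1.317 -2.273 -2.763
endloop
endfacet
facet normal -0.628 0.123 0.769
outer loop
vertex 1.911 -1.923 -2.334
vertex 1.317 -2.273 -2.763
vertex 2.04 -3.532 -1.971
endloop
endfacet
facet normal 0.173 0.634 -0.754
outer loop
vertex 1.317 -2.273 -2.763
vertex 2.26 -2.728 -2.929
vertex 1.276 -2.888 -3.289
endloop
endfacet
facet normal -0.885 -0.268 0.382
outer loop
vertex 1.317 -2.273 -2.763
vertex 1.276 -2.888 -3.289
vertex 2.04 -3.532 -1.971
endloop
endfacet
facet normal 0.173 0.634 -0.754
outer loop
vertex 1.276 -2.888 -3.289
vertex 2.26 -2.728 -2.929
vertex 1.811 -3.41 -3.605
endloop
endfacet
facet normal -0.685 -0.727 0.042
outer loop
vertex 1.276 -2.888 -3.289
vertex 1.811 -3.41 -3.605
vertex 2.04 -3.532 -1.971
endloop
endfacet
facet normal 0.174 0.633 -0.754
outer loop
vertex 1.811 -3.41 -3.605
vertex 2.26 -2.728 -2.929
vertex 2.609 -3.533 -3.524
endloop
endfacet
facet normal -0.147 -0.988 -0.053
outer loop
vertex 1.811 -3.41 -3.605
vertex 2.609 -3.533 -3.524
vertex 2.04 -3.532 -1.971
endloop
endfacet
facet normal 0.173 0.633 -0.755
outer loop
vertex 2.609 -3.533 -3.524
vertex 2.26 -2.728 -2.929
vertex 3.202 -3.183 -3.095
endloop
endfacet
facet normal 0.418 -0.896 0.154
outer loop
vertex 2.609 -3.533 -3.524
vertex 3.202 -3.183 -3.095
vertex 2.04 -3.532 -1.971
endloop
endfacet
facet normal 0.173 0.633 -0.755
outer loop
vertex 3.202 -3.183 -3.095
vertex 2.26 -2.728 -2.929
vertex 3.244 -2.567 -2.569
endloop
endfacet
facet normal 0.673 -0.506 0.539
outer loop
vertex 3.202 -3.183 -3.095
vertex 3.244 -2.567 -2.569
vertex 2.04 -3.532 -1.971
endloop
endfacet
facet normal 0.173 0.633 -0.755
outer loop
vertex 3.244 -2.567 -2.569
vertex 2.26 -2.728 -2.929
vertex 2.709 -2.045 -2.254
endloop
endfacet
facet normal 0.473 -0.046 0.880
outer loop
vertex 3.244 -2.567 -2.569
vertex 2.709 -2.045 -2.254
vertex 2.04 -3.532 -1.971
endloop
endfacet

endsolid


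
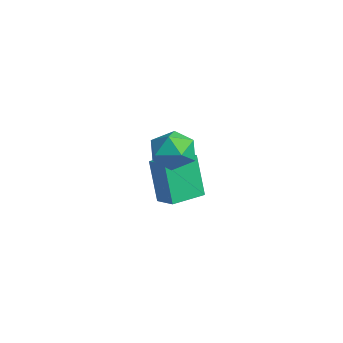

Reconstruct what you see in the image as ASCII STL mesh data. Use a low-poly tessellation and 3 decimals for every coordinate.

solid 
facet normal -0.927 -0.249 -0.279
outer loop
vertex -3.275 -0.498 -2.741
vertex -3.693 1.088 -2.766
vertex -2.689 -0.376 -4.795
endloop
endfacet
facet normal 0.254 -0.967 0.015
outer loop
vertex -1.687 -0.108 -4.494
vertex -3.275 -0.498 -2.741
vertex -2.689 -0.376 -4.795
endloop
endfacet
facet normal -0.927 -0.249 -0.279
outer loop
vertex -2.689 -0.376 -4.795
vertex -3.693 1.088 -2.766
vertex -3.107 1.209 -4.821
endloop
endfacet
facet normal 0.273 0.056 -0.960
outer loop
vertex -3.107 1.209 -4.821
vertex -1.687 -0.108 -4.494
vertex -2.689 -0.376 -4.795
endloop
endfacet
facet normal -0.273 -0.057 0.960
outer loop
vertex -3.275 -0.498 -2.741
vertex -2.691 1.356 -2.465
vertex -3.693 1.088 -2.766
endloop
endfacet
facet normal 0.255 -0.967 0.016
outer loop
vertex -2.273 -0.229 -2.439
vertex -3.275 -0.498 -2.741
vertex -1.687 -0.108 -4.494
endloop
endfacet
facet normal -0.274 -0.057 0.960
outer loop
vertex -2.273 -0.229 -2.439
vertex -2.691 1.356 -2.465
vertex -3.275 -0.498 -2.741
endloop
endfacet
facet normal -0.254 0.967 -0.015
outer loop
vertex -3.693 1.088 -2.766
vertex -2.691 1.356 -2.465
vertex -3.107 1.209 -4.821
endloop
endfacet
facet normal 0.274 0.057 -0.960
outer loop
vertex -2.105 1.478 -4.519
vertex -1.687 -0.108 -4.494
vertex -3.107 1.209 -4.821
endloop
endfacet
facet normal -0.255 0.967 -0.015
outer loop
vertex -3.107 1.209 -4.821
vertex -2.691 1.356 -2.465
vertex -2.105 1.478 -4.519
endloop
endfacet
facet normal 0.927 0.249 0.279
outer loop
vertex -2.105 1.478 -4.519
vertex -2.273 -0.229 -2.439
vertex -1.687 -0.108 -4.494
endloop
endfacet
facet normal 0.927 0.249 0.279
outer loop
vertex -2.691 1.356 -2.465
vertex -2.273 -0.229 -2.439
vertex -2.105 1.478 -4.519
endloop
endfacet
facet normal -0.918 -0.141 0.371
outer loop
vertex 0.999 -1.501 0.538
vertex 1.361 -2.203 1.167
vertex 1.329 -1.236 1.454
endloop
endfacet
facet normal -0.834 0.532 0.146
outer loop
vertex 0.999 -1.501 0.538
vertex 1.329 -1.236 1.454
vertex 1.553 -0.665 0.653
endloop
endfacet
facet normal -0.662 0.514 -0.546
outer loop
vertex 0.999 -1.501 0.538
vertex 1.553 -0.665 0.653
vertex 1.723 -1.279 -0.13
endloop
endfacet
facet normal -0.640 -0.170 -0.750
outer loop
vertex 0.999 -1.501 0.538
vertex 1.723 -1.279 -0.13
vertex 1.604 -2.23 0.187
endloop
endfacet
facet normal -0.798 -0.575 -0.182
outer loop
vertex 0.999 -1.501 0.538
vertex 1.604 -2.23 0.187
vertex 1.361 -2.203 1.167
endloop
endfacet
facet normal -0.285 0.816 0.502
outer loop
vertex 1.553 -0.665 0.653
vertex 1.329 -1.236 1.454
vertex 2.256 -0.85 1.353
endloop
endfacet
facet normal -0.421 -0.271 0.866
outer loop
vertex 1.329 -1.236 1.454
vertex 1.361 -2.203 1.167
vertex 2.137 -1.801 1.67
endloop
endfacet
facet normal -0.227 -0.973 -0.029
outer loop
vertex 1.361 -2.203 1.167
vertex 1.604 -2.23 0.187
vertex 2.307 -2.415 0.887
endloop
endfacet
facet normal 0.030 -0.319 -0.947
outer loop
vertex 1.604 -2.23 0.187
vertex 1.723 -1.279 -0.13
vertex 2.531 -1.844 0.086
endloop
endfacet
facet normal -0.007 0.786 -0.618
outer loop
vertex 1.723 -1.279 -0.13
vertex 1.553 -0.665 0.653
vertex 2.499 -0.877 0.373
endloop
endfacet
facet normal 0.640 0.170 0.750
outer loop
vertex 2.861 -1.579 1.002
vertex 2.256 -0.85 1.353
vertex 2.137 -1.801 1.67
endloop
endfacet
facet normal 0.662 -0.514 0.546
outer loop
vertex 2.861 -1.579 1.002
vertex 2.137 -1.801 1.67
vertex 2.307 -2.415 0.887
endloop
endfacet
facet normal 0.834 -0.532 -0.146
outer loop
vertex 2.861 -1.579 1.002
vertex 2.307 -2.415 0.887
vertex 2.531 -1.844 0.086
endloop
endfacet
facet normal 0.918 0.141 -0.371
outer loop
vertex 2.861 -1.579 1.002
vertex 2.531 -1.844 0.086
vertex 2.499 -0.877 0.373
endloop
endfacet
facet normal 0.798 0.575 0.182
outer loop
vertex 2.861 -1.579 1.002
vertex 2.499 -0.877 0.373
vertex 2.256 -0.85 1.353
endloop
endfacet
facet normal -0.030 0.319 0.947
outer loop
vertex 2.137 -1.801 1.67
vertex 2.256 -0.85 1.353
vertex 1.329 -1.236 1.454
endloop
endfacet
facet normal 0.007 -0.786 0.618
outer loop
vertex 2.307 -2.415 0.887
vertex 2.137 -1.801 1.67
vertex 1.361 -2.203 1.167
endloop
endfacet
facet normal 0.285 -0.816 -0.502
outer loop
vertex 2.531 -1.844 0.086
vertex 2.307 -2.415 0.887
vertex 1.604 -2.23 0.187
endloop
endfacet
facet normal 0.421 0.271 -0.866
outer loop
vertex 2.499 -0.877 0.373
vertex 2.531 -1.844 0.086
vertex 1.723 -1.279 -0.13
endloop
endfacet
facet normal 0.227 0.973 0.029
outer loop
vertex 2.256 -0.85 1.353
vertex 2.499 -0.877 0.373
vertex 1.553 -0.665 0.653
endloop
endfacet

endsolid


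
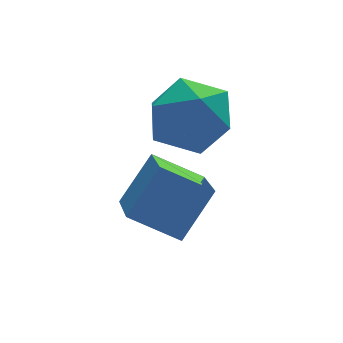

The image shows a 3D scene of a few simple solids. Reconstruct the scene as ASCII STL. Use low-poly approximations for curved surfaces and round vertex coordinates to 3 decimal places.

solid 
facet normal -0.762 0.442 0.473
outer loop
vertex -2.209 -1.433 0.009
vertex -1.264 -1.058 1.179
vertex -1.758 0.346 -0.927
endloop
endfacet
facet normal -0.610 -0.243 -0.755
outer loop
vertex -0.676 -0.282 -1.599
vertex -2.209 -1.433 0.009
vertex -1.758 0.346 -0.927
endloop
endfacet
facet normal -0.762 0.442 0.473
outer loop
vertex -1.758 0.346 -0.927
vertex -1.264 -1.058 1.179
vertex -0.813 0.721 0.243
endloop
endfacet
facet normal 0.219 0.864 -0.454
outer loop
vertex -0.813 0.721 0.243
vertex -0.676 -0.282 -1.599
vertex -1.758 0.346 -0.927
endloop
endfacet
facet normal -0.219 -0.864 0.454
outer loop
vertex -2.209 -1.433 0.009
vertex -0.182 -1.686 0.507
vertex -1.264 -1.058 1.179
endloop
endfacet
facet normal -0.610 -0.243 -0.755
outer loop
vertex -1.127 -2.061 -0.663
vertex -2.209 -1.433 0.009
vertex -0.676 -0.282 -1.599
endloop
endfacet
facet normal -0.219 -0.864 0.454
outer loop
vertex -1.127 -2.061 -0.663
vertex -0.182 -1.686 0.507
vertex -2.209 -1.433 0.009
endloop
endfacet
facet normal 0.610 0.243 0.755
outer loop
vertex -1.264 -1.058 1.179
vertex -0.182 -1.686 0.507
vertex -0.813 0.721 0.243
endloop
endfacet
facet normal 0.219 0.864 -0.454
outer loop
vertex 0.269 0.093 -0.429
vertex -0.676 -0.282 -1.599
vertex -0.813 0.721 0.243
endloop
endfacet
facet normal 0.610 0.243 0.755
outer loop
vertex -0.813 0.721 0.243
vertex -0.182 -1.686 0.507
vertex 0.269 0.093 -0.429
endloop
endfacet
facet normal 0.762 -0.442 -0.473
outer loop
vertex 0.269 0.093 -0.429
vertex -1.127 -2.061 -0.663
vertex -0.676 -0.282 -1.599
endloop
endfacet
facet normal 0.762 -0.442 -0.473
outer loop
vertex -0.182 -1.686 0.507
vertex -1.127 -2.061 -0.663
vertex 0.269 0.093 -0.429
endloop
endfacet
facet normal -0.563 -0.584 0.584
outer loop
vertex -0.765 0.772 1.885
vertex -0.372 -0.179 1.313
vertex 0.203 0.216 2.262
endloop
endfacet
facet normal -0.361 0.005 0.933
outer loop
vertex -0.765 0.772 1.885
vertex 0.203 0.216 2.262
vertex 0.169 1.393 2.243
endloop
endfacet
facet normal -0.596 0.570 0.566
outer loop
vertex -0.765 0.772 1.885
vertex 0.169 1.393 2.243
vertex -0.426 1.725 1.283
endloop
endfacet
facet normal -0.944 0.330 -0.009
outer loop
vertex -0.765 0.772 1.885
vertex -0.426 1.725 1.283
vertex -0.76 0.754 0.708
endloop
endfacet
facet normal -0.924 -0.383 0.002
outer loop
vertex -0.765 0.772 1.885
vertex -0.76 0.754 0.708
vertex -0.372 -0.179 1.313
endloop
endfacet
facet normal 0.353 0.025 0.935
outer loop
vertex 0.169 1.393 2.243
vertex 0.203 0.216 2.262
vertex 1.14 0.826 1.892
endloop
endfacet
facet normal 0.026 -0.928 0.371
outer loop
vertex 0.203 0.216 2.262
vertex -0.372 -0.179 1.313
vertex 0.806 -0.145 1.317
endloop
endfacet
facet normal -0.558 -0.602 -0.571
outer loop
vertex -0.372 -0.179 1.313
vertex -0.76 0.754 0.708
vertex 0.211 0.187 0.357
endloop
endfacet
facet normal -0.591 0.552 -0.588
outer loop
vertex -0.76 0.754 0.708
vertex -0.426 1.725 1.283
vertex 0.177 1.364 0.338
endloop
endfacet
facet normal -0.028 0.939 0.342
outer loop
vertex -0.426 1.725 1.283
vertex 0.169 1.393 2.243
vertex 0.752 1.759 1.287
endloop
endfacet
facet normal 0.944 -0.330 0.009
outer loop
vertex 1.145 0.808 0.715
vertex 1.14 0.826 1.892
vertex 0.806 -0.145 1.317
endloop
endfacet
facet normal 0.596 -0.570 -0.566
outer loop
vertex 1.145 0.808 0.715
vertex 0.806 -0.145 1.317
vertex 0.211 0.187 0.357
endloop
endfacet
facet normal 0.361 -0.005 -0.933
outer loop
vertex 1.145 0.808 0.715
vertex 0.211 0.187 0.357
vertex 0.177 1.364 0.338
endloop
endfacet
facet normal 0.563 0.584 -0.584
outer loop
vertex 1.145 0.808 0.715
vertex 0.177 1.364 0.338
vertex 0.752 1.759 1.287
endloop
endfacet
facet normal 0.924 0.383 -0.002
outer loop
vertex 1.145 0.808 0.715
vertex 0.752 1.759 1.287
vertex 1.14 0.826 1.892
endloop
endfacet
facet normal 0.591 -0.552 0.588
outer loop
vertex 0.806 -0.145 1.317
vertex 1.14 0.826 1.892
vertex 0.203 0.216 2.262
endloop
endfacet
facet normal 0.028 -0.939 -0.342
outer loop
vertex 0.211 0.187 0.357
vertex 0.806 -0.145 1.317
vertex -0.372 -0.179 1.313
endloop
endfacet
facet normal -0.353 -0.025 -0.935
outer loop
vertex 0.177 1.364 0.338
vertex 0.211 0.187 0.357
vertex -0.76 0.754 0.708
endloop
endfacet
facet normal -0.026 0.928 -0.371
outer loop
vertex 0.752 1.759 1.287
vertex 0.177 1.364 0.338
vertex -0.426 1.725 1.283
endloop
endfacet
facet normal 0.558 0.602 0.571
outer loop
vertex 1.14 0.826 1.892
vertex 0.752 1.759 1.287
vertex 0.169 1.393 2.243
endloop
endfacet

endsolid


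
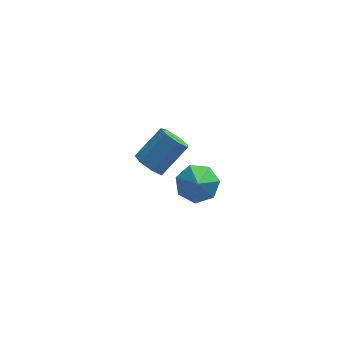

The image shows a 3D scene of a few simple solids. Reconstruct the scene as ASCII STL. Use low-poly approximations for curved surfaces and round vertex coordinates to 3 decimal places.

solid 
facet normal 0.044 0.674 -0.738
outer loop
vertex 1.2 -1.59 0.926
vertex 0.579 -1.071 1.363
vertex 1.496 -1.052 1.435
endloop
endfacet
facet normal 0.822 -0.558 0.112
outer loop
vertex 1.2 -1.59 0.926
vertex 1.496 -1.052 1.435
vertex 0.501 -2.269 2.677
endloop
endfacet
facet normal 0.044 0.673 -0.738
outer loop
vertex 1.496 -1.052 1.435
vertex 0.579 -1.071 1.363
vertex 1.102 -0.527 1.89
endloop
endfacet
facet normal 0.769 0.023 0.639
outer loop
vertex 1.496 -1.052 1.435
vertex 1.102 -0.527 1.89
vertex 0.501 -2.269 2.677
endloop
endfacet
facet normal 0.044 0.673 -0.738
outer loop
vertex 1.102 -0.527 1.89
vertex 0.579 -1.071 1.363
vertex 0.314 -0.412 1.948
endloop
endfacet
facet normal 0.122 0.373 0.920
outer loop
vertex 1.102 -0.527 1.89
vertex 0.314 -0.412 1.948
vertex 0.501 -2.269 2.677
endloop
endfacet
facet normal 0.044 0.673 -0.738
outer loop
vertex 0.314 -0.412 1.948
vertex 0.579 -1.071 1.363
vertex -0.274 -0.793 1.566
endloop
endfacet
facet normal -0.630 0.228 0.742
outer loop
vertex 0.314 -0.412 1.948
vertex -0.274 -0.793 1.566
vertex 0.501 -2.269 2.677
endloop
endfacet
facet normal 0.044 0.673 -0.738
outer loop
vertex -0.274 -0.793 1.566
vertex 0.579 -1.071 1.363
vertex -0.22 -1.383 1.031
endloop
endfacet
facet normal -0.922 -0.303 0.241
outer loop
vertex -0.274 -0.793 1.566
vertex -0.22 -1.383 1.031
vertex 0.501 -2.269 2.677
endloop
endfacet
facet normal 0.044 0.673 -0.738
outer loop
vertex -0.22 -1.383 1.031
vertex 0.579 -1.071 1.363
vertex 0.436 -1.738 0.746
endloop
endfacet
facet normal -0.534 -0.820 -0.207
outer loop
vertex -0.22 -1.383 1.031
vertex 0.436 -1.738 0.746
vertex 0.501 -2.269 2.677
endloop
endfacet
facet normal 0.043 0.673 -0.738
outer loop
vertex 0.436 -1.738 0.746
vertex 0.579 -1.071 1.363
vertex 1.2 -1.59 0.926
endloop
endfacet
facet normal 0.243 -0.933 -0.265
outer loop
vertex 0.436 -1.738 0.746
vertex 1.2 -1.59 0.926
vertex 0.501 -2.269 2.677
endloop
endfacet
facet normal -0.648 -0.406 -0.644
outer loop
vertex -0.593 3.269 -2.472
vertex -1.147 3.282 -1.923
vertex -0.969 3.831 -2.448
endloop
endfacet
facet normal 0.520 0.381 -0.764
outer loop
vertex -0.593 3.269 -2.472
vertex -0.969 3.831 -2.448
vertex 0.581 4.004 -1.307
endloop
endfacet
facet normal 0.520 0.381 -0.764
outer loop
vertex 0.581 4.004 -1.307
vertex -0.969 3.831 -2.448
vertex 0.205 4.566 -1.283
endloop
endfacet
facet normal 0.649 0.407 0.643
outer loop
vertex 0.581 4.004 -1.307
vertex 0.205 4.566 -1.283
vertex 0.027 4.018 -0.757
endloop
endfacet
facet normal -0.648 -0.406 -0.644
outer loop
vertex -0.969 3.831 -2.448
vertex -1.147 3.282 -1.923
vertex -1.479 3.98 -2.029
endloop
endfacet
facet normal -0.110 0.887 -0.449
outer loop
vertex -0.969 3.831 -2.448
vertex -1.479 3.98 -2.029
vertex 0.205 4.566 -1.283
endloop
endfacet
facet normal -0.110 0.887 -0.448
outer loop
vertex 0.205 4.566 -1.283
vertex -1.479 3.98 -2.029
vertex -0.305 4.715 -0.863
endloop
endfacet
facet normal 0.649 0.407 0.643
outer loop
vertex 0.205 4.566 -1.283
vertex -0.305 4.715 -0.863
vertex 0.027 4.018 -0.757
endloop
endfacet
facet normal -0.649 -0.406 -0.643
outer loop
vertex -1.479 3.98 -2.029
vertex -1.147 3.282 -1.923
vertex -1.739 3.604 -1.529
endloop
endfacet
facet normal -0.657 0.726 0.204
outer loop
vertex -1.479 3.98 -2.029
vertex -1.739 3.604 -1.529
vertex -0.305 4.715 -0.863
endloop
endfacet
facet normal -0.657 0.726 0.204
outer loop
vertex -0.305 4.715 -0.863
vertex -1.739 3.604 -1.529
vertex -0.565 4.339 -0.364
endloop
endfacet
facet normal 0.648 0.407 0.644
outer loop
vertex -0.305 4.715 -0.863
vertex -0.565 4.339 -0.364
vertex 0.027 4.018 -0.757
endloop
endfacet
facet normal -0.649 -0.407 -0.643
outer loop
vertex -1.739 3.604 -1.529
vertex -1.147 3.282 -1.923
vertex -1.553 2.986 -1.326
endloop
endfacet
facet normal -0.710 0.018 0.704
outer loop
vertex -1.739 3.604 -1.529
vertex -1.553 2.986 -1.326
vertex -0.565 4.339 -0.364
endloop
endfacet
facet normal -0.710 0.018 0.704
outer loop
vertex -0.565 4.339 -0.364
vertex -1.553 2.986 -1.326
vertex -0.379 3.721 -0.161
endloop
endfacet
facet normal 0.648 0.407 0.644
outer loop
vertex -0.565 4.339 -0.364
vertex -0.379 3.721 -0.161
vertex 0.027 4.018 -0.757
endloop
endfacet
facet normal -0.649 -0.407 -0.643
outer loop
vertex -1.553 2.986 -1.326
vertex -1.147 3.282 -1.923
vertex -1.061 2.591 -1.572
endloop
endfacet
facet normal -0.228 -0.703 0.673
outer loop
vertex -1.553 2.986 -1.326
vertex -1.061 2.591 -1.572
vertex -0.379 3.721 -0.161
endloop
endfacet
facet normal -0.228 -0.703 0.673
outer loop
vertex -0.379 3.721 -0.161
vertex -1.061 2.591 -1.572
vertex 0.112 3.326 -0.407
endloop
endfacet
facet normal 0.649 0.405 0.644
outer loop
vertex -0.379 3.721 -0.161
vertex 0.112 3.326 -0.407
vertex 0.027 4.018 -0.757
endloop
endfacet
facet normal -0.648 -0.407 -0.643
outer loop
vertex -1.061 2.591 -1.572
vertex -1.147 3.282 -1.923
vertex -0.634 2.717 -2.082
endloop
endfacet
facet normal 0.426 -0.895 0.136
outer loop
vertex -1.061 2.591 -1.572
vertex -0.634 2.717 -2.082
vertex 0.112 3.326 -0.407
endloop
endfacet
facet normal 0.425 -0.895 0.136
outer loop
vertex 0.112 3.326 -0.407
vertex -0.634 2.717 -2.082
vertex 0.54 3.452 -0.917
endloop
endfacet
facet normal 0.648 0.406 0.644
outer loop
vertex 0.112 3.326 -0.407
vertex 0.54 3.452 -0.917
vertex 0.027 4.018 -0.757
endloop
endfacet
facet normal -0.648 -0.407 -0.644
outer loop
vertex -0.634 2.717 -2.082
vertex -1.147 3.282 -1.923
vertex -0.593 3.269 -2.472
endloop
endfacet
facet normal 0.759 -0.413 -0.504
outer loop
vertex -0.634 2.717 -2.082
vertex -0.593 3.269 -2.472
vertex 0.54 3.452 -0.917
endloop
endfacet
facet normal 0.759 -0.413 -0.504
outer loop
vertex 0.54 3.452 -0.917
vertex -0.593 3.269 -2.472
vertex 0.581 4.004 -1.307
endloop
endfacet
facet normal 0.649 0.406 0.643
outer loop
vertex 0.54 3.452 -0.917
vertex 0.581 4.004 -1.307
vertex 0.027 4.018 -0.757
endloop
endfacet

endsolid


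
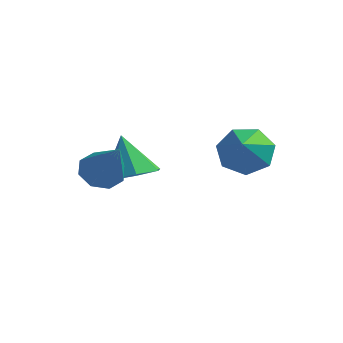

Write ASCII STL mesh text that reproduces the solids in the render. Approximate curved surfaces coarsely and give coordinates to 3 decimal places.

solid 
facet normal 0.401 -0.292 -0.868
outer loop
vertex 0.56 -0.436 -0.003
vertex -0.427 -0.505 -0.436
vertex 0.241 0.344 -0.413
endloop
endfacet
facet normal 0.559 0.553 0.617
outer loop
vertex 0.56 -0.436 -0.003
vertex 0.241 0.344 -0.413
vertex -1.153 0.025 1.136
endloop
endfacet
facet normal 0.401 -0.292 -0.869
outer loop
vertex 0.241 0.344 -0.413
vertex -0.427 -0.505 -0.436
vertex -0.582 0.485 -0.84
endloop
endfacet
facet normal 0.043 0.970 0.238
outer loop
vertex 0.241 0.344 -0.413
vertex -0.582 0.485 -0.84
vertex -1.153 0.025 1.136
endloop
endfacet
facet normal 0.401 -0.292 -0.868
outer loop
vertex -0.582 0.485 -0.84
vertex -0.427 -0.505 -0.436
vertex -1.288 -0.119 -0.963
endloop
endfacet
facet normal -0.649 0.761 -0.010
outer loop
vertex -0.582 0.485 -0.84
vertex -1.288 -0.119 -0.963
vertex -1.153 0.025 1.136
endloop
endfacet
facet normal 0.400 -0.293 -0.868
outer loop
vertex -1.288 -0.119 -0.963
vertex -0.427 -0.505 -0.436
vertex -1.346 -1.013 -0.688
endloop
endfacet
facet normal -0.995 0.082 0.058
outer loop
vertex -1.288 -0.119 -0.963
vertex -1.346 -1.013 -0.688
vertex -1.153 0.025 1.136
endloop
endfacet
facet normal 0.400 -0.293 -0.869
outer loop
vertex -1.346 -1.013 -0.688
vertex -0.427 -0.505 -0.436
vertex -0.713 -1.525 -0.224
endloop
endfacet
facet normal -0.735 -0.553 0.392
outer loop
vertex -1.346 -1.013 -0.688
vertex -0.713 -1.525 -0.224
vertex -1.153 0.025 1.136
endloop
endfacet
facet normal 0.401 -0.293 -0.868
outer loop
vertex -0.713 -1.525 -0.224
vertex -0.427 -0.505 -0.436
vertex 0.136 -1.268 0.081
endloop
endfacet
facet normal -0.064 -0.668 0.741
outer loop
vertex -0.713 -1.525 -0.224
vertex 0.136 -1.268 0.081
vertex -1.153 0.025 1.136
endloop
endfacet
facet normal 0.401 -0.292 -0.868
outer loop
vertex 0.136 -1.268 0.081
vertex -0.427 -0.505 -0.436
vertex 0.56 -0.436 -0.003
endloop
endfacet
facet normal 0.512 -0.176 0.841
outer loop
vertex 0.136 -1.268 0.081
vertex 0.56 -0.436 -0.003
vertex -1.153 0.025 1.136
endloop
endfacet
facet normal -0.237 0.730 -0.641
outer loop
vertex 4.391 0.994 1.515
vertex 3.493 0.486 1.268
vertex 3.657 1.206 2.028
endloop
endfacet
facet normal 0.599 0.194 0.777
outer loop
vertex 4.391 0.994 1.515
vertex 3.657 1.206 2.028
vertex 3.887 -0.726 2.332
endloop
endfacet
facet normal -0.237 0.730 -0.641
outer loop
vertex 3.657 1.206 2.028
vertex 3.493 0.486 1.268
vertex 2.801 0.877 1.969
endloop
endfacet
facet normal -0.122 0.140 0.983
outer loop
vertex 3.657 1.206 2.028
vertex 2.801 0.877 1.969
vertex 3.887 -0.726 2.332
endloop
endfacet
facet normal -0.237 0.730 -0.641
outer loop
vertex 2.801 0.877 1.969
vertex 3.493 0.486 1.268
vertex 2.466 0.253 1.382
endloop
endfacet
facet normal -0.663 -0.293 0.689
outer loop
vertex 2.801 0.877 1.969
vertex 2.466 0.253 1.382
vertex 3.887 -0.726 2.332
endloop
endfacet
facet normal -0.237 0.730 -0.641
outer loop
vertex 2.466 0.253 1.382
vertex 3.493 0.486 1.268
vertex 2.905 -0.196 0.709
endloop
endfacet
facet normal -0.616 -0.779 0.118
outer loop
vertex 2.466 0.253 1.382
vertex 2.905 -0.196 0.709
vertex 3.887 -0.726 2.332
endloop
endfacet
facet normal -0.237 0.730 -0.641
outer loop
vertex 2.905 -0.196 0.709
vertex 3.493 0.486 1.268
vertex 3.787 -0.131 0.457
endloop
endfacet
facet normal -0.016 -0.953 -0.302
outer loop
vertex 2.905 -0.196 0.709
vertex 3.787 -0.131 0.457
vertex 3.887 -0.726 2.332
endloop
endfacet
facet normal -0.236 0.730 -0.641
outer loop
vertex 3.787 -0.131 0.457
vertex 3.493 0.486 1.268
vertex 4.448 0.398 0.816
endloop
endfacet
facet normal 0.685 -0.683 -0.253
outer loop
vertex 3.787 -0.131 0.457
vertex 4.448 0.398 0.816
vertex 3.887 -0.726 2.332
endloop
endfacet
facet normal -0.236 0.730 -0.642
outer loop
vertex 4.448 0.398 0.816
vertex 3.493 0.486 1.268
vertex 4.391 0.994 1.515
endloop
endfacet
facet normal 0.959 -0.173 0.226
outer loop
vertex 4.448 0.398 0.816
vertex 4.391 0.994 1.515
vertex 3.887 -0.726 2.332
endloop
endfacet
facet normal -0.509 0.328 -0.796
outer loop
vertex -0.062 -1.807 0.759
vertex -0.586 -2.5 0.809
vertex -0.594 -1.697 1.145
endloop
endfacet
facet normal 0.480 0.756 0.446
outer loop
vertex -0.062 -1.807 0.759
vertex -0.594 -1.697 1.145
vertex 0.506 -3.2 2.511
endloop
endfacet
facet normal -0.510 0.328 -0.795
outer loop
vertex -0.594 -1.697 1.145
vertex -0.586 -2.5 0.809
vertex -1.121 -2.058 1.334
endloop
endfacet
facet normal -0.137 0.609 0.781
outer loop
vertex -0.594 -1.697 1.145
vertex -1.121 -2.058 1.334
vertex 0.506 -3.2 2.511
endloop
endfacet
facet normal -0.510 0.327 -0.795
outer loop
vertex -1.121 -2.058 1.334
vertex -0.586 -2.5 0.809
vertex -1.334 -2.677 1.216
endloop
endfacet
facet normal -0.568 0.039 0.822
outer loop
vertex -1.121 -2.058 1.334
vertex -1.334 -2.677 1.216
vertex 0.506 -3.2 2.511
endloop
endfacet
facet normal -0.510 0.328 -0.795
outer loop
vertex -1.334 -2.677 1.216
vertex -0.586 -2.5 0.809
vertex -1.109 -3.193 0.859
endloop
endfacet
facet normal -0.561 -0.622 0.546
outer loop
vertex -1.334 -2.677 1.216
vertex -1.109 -3.193 0.859
vertex 0.506 -3.2 2.511
endloop
endfacet
facet normal -0.511 0.328 -0.795
outer loop
vertex -1.109 -3.193 0.859
vertex -0.586 -2.5 0.809
vertex -0.578 -3.302 0.473
endloop
endfacet
facet normal -0.120 -0.986 0.113
outer loop
vertex -1.109 -3.193 0.859
vertex -0.578 -3.302 0.473
vertex 0.506 -3.2 2.511
endloop
endfacet
facet normal -0.509 0.328 -0.795
outer loop
vertex -0.578 -3.302 0.473
vertex -0.586 -2.5 0.809
vertex -0.051 -2.942 0.284
endloop
endfacet
facet normal 0.495 -0.840 -0.221
outer loop
vertex -0.578 -3.302 0.473
vertex -0.051 -2.942 0.284
vertex 0.506 -3.2 2.511
endloop
endfacet
facet normal -0.511 0.327 -0.795
outer loop
vertex -0.051 -2.942 0.284
vertex -0.586 -2.5 0.809
vertex 0.162 -2.322 0.402
endloop
endfacet
facet normal 0.927 -0.268 -0.263
outer loop
vertex -0.051 -2.942 0.284
vertex 0.162 -2.322 0.402
vertex 0.506 -3.2 2.511
endloop
endfacet
facet normal -0.511 0.329 -0.795
outer loop
vertex 0.162 -2.322 0.402
vertex -0.586 -2.5 0.809
vertex -0.062 -1.807 0.759
endloop
endfacet
facet normal 0.920 0.391 0.013
outer loop
vertex 0.162 -2.322 0.402
vertex -0.062 -1.807 0.759
vertex 0.506 -3.2 2.511
endloop
endfacet

endsolid


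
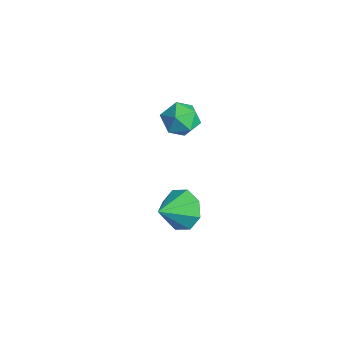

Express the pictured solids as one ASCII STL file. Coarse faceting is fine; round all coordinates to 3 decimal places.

solid 
facet normal -0.804 0.282 0.524
outer loop
vertex -3.435 -0.65 2.076
vertex -2.941 -0.601 2.807
vertex -3.032 0.107 2.286
endloop
endfacet
facet normal -0.854 0.497 -0.155
outer loop
vertex -3.435 -0.65 2.076
vertex -3.032 0.107 2.286
vertex -3.042 -0.171 1.448
endloop
endfacet
facet normal -0.816 -0.080 -0.572
outer loop
vertex -3.435 -0.65 2.076
vertex -3.042 -0.171 1.448
vertex -2.957 -1.05 1.45
endloop
endfacet
facet normal -0.743 -0.651 -0.151
outer loop
vertex -3.435 -0.65 2.076
vertex -2.957 -1.05 1.45
vertex -2.895 -1.316 2.29
endloop
endfacet
facet normal -0.735 -0.427 0.526
outer loop
vertex -3.435 -0.65 2.076
vertex -2.895 -1.316 2.29
vertex -2.941 -0.601 2.807
endloop
endfacet
facet normal -0.290 0.909 -0.298
outer loop
vertex -3.042 -0.171 1.448
vertex -3.032 0.107 2.286
vertex -2.305 0.176 1.79
endloop
endfacet
facet normal -0.209 0.562 0.800
outer loop
vertex -3.032 0.107 2.286
vertex -2.941 -0.601 2.807
vertex -2.243 -0.09 2.63
endloop
endfacet
facet normal -0.096 -0.587 0.804
outer loop
vertex -2.941 -0.601 2.807
vertex -2.895 -1.316 2.29
vertex -2.158 -0.969 2.632
endloop
endfacet
facet normal -0.110 -0.950 -0.293
outer loop
vertex -2.895 -1.316 2.29
vertex -2.957 -1.05 1.45
vertex -2.168 -1.247 1.794
endloop
endfacet
facet normal -0.229 -0.024 -0.973
outer loop
vertex -2.957 -1.05 1.45
vertex -3.042 -0.171 1.448
vertex -2.259 -0.539 1.273
endloop
endfacet
facet normal 0.743 0.651 0.151
outer loop
vertex -1.765 -0.49 2.004
vertex -2.305 0.176 1.79
vertex -2.243 -0.09 2.63
endloop
endfacet
facet normal 0.816 0.080 0.572
outer loop
vertex -1.765 -0.49 2.004
vertex -2.243 -0.09 2.63
vertex -2.158 -0.969 2.632
endloop
endfacet
facet normal 0.854 -0.497 0.155
outer loop
vertex -1.765 -0.49 2.004
vertex -2.158 -0.969 2.632
vertex -2.168 -1.247 1.794
endloop
endfacet
facet normal 0.804 -0.282 -0.524
outer loop
vertex -1.765 -0.49 2.004
vertex -2.168 -1.247 1.794
vertex -2.259 -0.539 1.273
endloop
endfacet
facet normal 0.735 0.427 -0.526
outer loop
vertex -1.765 -0.49 2.004
vertex -2.259 -0.539 1.273
vertex -2.305 0.176 1.79
endloop
endfacet
facet normal 0.110 0.950 0.293
outer loop
vertex -2.243 -0.09 2.63
vertex -2.305 0.176 1.79
vertex -3.032 0.107 2.286
endloop
endfacet
facet normal 0.229 0.024 0.973
outer loop
vertex -2.158 -0.969 2.632
vertex -2.243 -0.09 2.63
vertex -2.941 -0.601 2.807
endloop
endfacet
facet normal 0.290 -0.909 0.298
outer loop
vertex -2.168 -1.247 1.794
vertex -2.158 -0.969 2.632
vertex -2.895 -1.316 2.29
endloop
endfacet
facet normal 0.209 -0.562 -0.800
outer loop
vertex -2.259 -0.539 1.273
vertex -2.168 -1.247 1.794
vertex -2.957 -1.05 1.45
endloop
endfacet
facet normal 0.096 0.587 -0.804
outer loop
vertex -2.305 0.176 1.79
vertex -2.259 -0.539 1.273
vertex -3.042 -0.171 1.448
endloop
endfacet
facet normal -0.318 0.800 -0.508
outer loop
vertex -0.839 -0.438 -2.777
vertex -1.723 -0.882 -2.924
vertex -1.34 -0.283 -2.22
endloop
endfacet
facet normal 0.750 0.051 0.660
outer loop
vertex -0.839 -0.438 -2.777
vertex -1.34 -0.283 -2.22
vertex -1.257 -2.058 -2.176
endloop
endfacet
facet normal -0.318 0.800 -0.508
outer loop
vertex -1.34 -0.283 -2.22
vertex -1.723 -0.882 -2.924
vertex -2.066 -0.479 -2.075
endloop
endfacet
facet normal 0.187 0.033 0.982
outer loop
vertex -1.34 -0.283 -2.22
vertex -2.066 -0.479 -2.075
vertex -1.257 -2.058 -2.176
endloop
endfacet
facet normal -0.317 0.801 -0.508
outer loop
vertex -2.066 -0.479 -2.075
vertex -1.723 -0.882 -2.924
vertex -2.591 -0.91 -2.427
endloop
endfacet
facet normal -0.386 -0.254 0.887
outer loop
vertex -2.066 -0.479 -2.075
vertex -2.591 -0.91 -2.427
vertex -1.257 -2.058 -2.176
endloop
endfacet
facet normal -0.317 0.800 -0.509
outer loop
vertex -2.591 -0.91 -2.427
vertex -1.723 -0.882 -2.924
vertex -2.607 -1.325 -3.07
endloop
endfacet
facet normal -0.634 -0.643 0.430
outer loop
vertex -2.591 -0.91 -2.427
vertex -2.607 -1.325 -3.07
vertex -1.257 -2.058 -2.176
endloop
endfacet
facet normal -0.317 0.801 -0.508
outer loop
vertex -2.607 -1.325 -3.07
vertex -1.723 -0.882 -2.924
vertex -2.106 -1.48 -3.627
endloop
endfacet
facet normal -0.412 -0.903 -0.119
outer loop
vertex -2.607 -1.325 -3.07
vertex -2.106 -1.48 -3.627
vertex -1.257 -2.058 -2.176
endloop
endfacet
facet normal -0.317 0.801 -0.509
outer loop
vertex -2.106 -1.48 -3.627
vertex -1.723 -0.882 -2.924
vertex -1.38 -1.285 -3.772
endloop
endfacet
facet normal 0.150 -0.885 -0.440
outer loop
vertex -2.106 -1.48 -3.627
vertex -1.38 -1.285 -3.772
vertex -1.257 -2.058 -2.176
endloop
endfacet
facet normal -0.318 0.800 -0.509
outer loop
vertex -1.38 -1.285 -3.772
vertex -1.723 -0.882 -2.924
vertex -0.856 -0.853 -3.42
endloop
endfacet
facet normal 0.724 -0.597 -0.345
outer loop
vertex -1.38 -1.285 -3.772
vertex -0.856 -0.853 -3.42
vertex -1.257 -2.058 -2.176
endloop
endfacet
facet normal -0.318 0.801 -0.508
outer loop
vertex -0.856 -0.853 -3.42
vertex -1.723 -0.882 -2.924
vertex -0.839 -0.438 -2.777
endloop
endfacet
facet normal 0.972 -0.210 0.110
outer loop
vertex -0.856 -0.853 -3.42
vertex -0.839 -0.438 -2.777
vertex -1.257 -2.058 -2.176
endloop
endfacet

endsolid


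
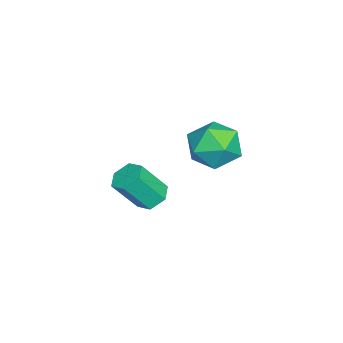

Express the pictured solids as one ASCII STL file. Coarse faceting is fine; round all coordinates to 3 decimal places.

solid 
facet normal -0.745 0.465 0.478
outer loop
vertex 1.468 0.041 2.305
vertex 1.529 -0.669 3.092
vertex 2.109 0.219 3.132
endloop
endfacet
facet normal -0.367 0.926 0.085
outer loop
vertex 1.468 0.041 2.305
vertex 2.109 0.219 3.132
vertex 2.439 0.44 2.147
endloop
endfacet
facet normal -0.387 0.706 -0.594
outer loop
vertex 1.468 0.041 2.305
vertex 2.439 0.44 2.147
vertex 2.062 -0.312 1.499
endloop
endfacet
facet normal -0.777 0.109 -0.620
outer loop
vertex 1.468 0.041 2.305
vertex 2.062 -0.312 1.499
vertex 1.5 -0.997 2.083
endloop
endfacet
facet normal -0.998 -0.040 0.042
outer loop
vertex 1.468 0.041 2.305
vertex 1.5 -0.997 2.083
vertex 1.529 -0.669 3.092
endloop
endfacet
facet normal 0.311 0.900 0.306
outer loop
vertex 2.439 0.44 2.147
vertex 2.109 0.219 3.132
vertex 3.1 -0.023 2.837
endloop
endfacet
facet normal -0.301 0.154 0.941
outer loop
vertex 2.109 0.219 3.132
vertex 1.529 -0.669 3.092
vertex 2.538 -0.708 3.421
endloop
endfacet
facet normal -0.711 -0.663 0.236
outer loop
vertex 1.529 -0.669 3.092
vertex 1.5 -0.997 2.083
vertex 2.161 -1.46 2.773
endloop
endfacet
facet normal -0.352 -0.423 -0.835
outer loop
vertex 1.5 -0.997 2.083
vertex 2.062 -0.312 1.499
vertex 2.491 -1.239 1.788
endloop
endfacet
facet normal 0.279 0.543 -0.792
outer loop
vertex 2.062 -0.312 1.499
vertex 2.439 0.44 2.147
vertex 3.071 -0.351 1.828
endloop
endfacet
facet normal 0.777 -0.109 0.620
outer loop
vertex 3.132 -1.061 2.615
vertex 3.1 -0.023 2.837
vertex 2.538 -0.708 3.421
endloop
endfacet
facet normal 0.387 -0.706 0.594
outer loop
vertex 3.132 -1.061 2.615
vertex 2.538 -0.708 3.421
vertex 2.161 -1.46 2.773
endloop
endfacet
facet normal 0.367 -0.926 -0.085
outer loop
vertex 3.132 -1.061 2.615
vertex 2.161 -1.46 2.773
vertex 2.491 -1.239 1.788
endloop
endfacet
facet normal 0.745 -0.465 -0.478
outer loop
vertex 3.132 -1.061 2.615
vertex 2.491 -1.239 1.788
vertex 3.071 -0.351 1.828
endloop
endfacet
facet normal 0.998 0.040 -0.042
outer loop
vertex 3.132 -1.061 2.615
vertex 3.071 -0.351 1.828
vertex 3.1 -0.023 2.837
endloop
endfacet
facet normal 0.352 0.423 0.835
outer loop
vertex 2.538 -0.708 3.421
vertex 3.1 -0.023 2.837
vertex 2.109 0.219 3.132
endloop
endfacet
facet normal -0.279 -0.543 0.792
outer loop
vertex 2.161 -1.46 2.773
vertex 2.538 -0.708 3.421
vertex 1.529 -0.669 3.092
endloop
endfacet
facet normal -0.311 -0.900 -0.306
outer loop
vertex 2.491 -1.239 1.788
vertex 2.161 -1.46 2.773
vertex 1.5 -0.997 2.083
endloop
endfacet
facet normal 0.301 -0.154 -0.941
outer loop
vertex 3.071 -0.351 1.828
vertex 2.491 -1.239 1.788
vertex 2.062 -0.312 1.499
endloop
endfacet
facet normal 0.711 0.663 -0.236
outer loop
vertex 3.1 -0.023 2.837
vertex 3.071 -0.351 1.828
vertex 2.439 0.44 2.147
endloop
endfacet
facet normal -0.265 0.521 -0.811
outer loop
vertex 0.756 -3.484 -2.316
vertex 0.475 -3.0 -1.913
vertex 1.138 -2.952 -2.099
endloop
endfacet
facet normal 0.789 -0.365 -0.495
outer loop
vertex 0.756 -3.484 -2.316
vertex 1.138 -2.952 -2.099
vertex 1.186 -4.324 -1.011
endloop
endfacet
facet normal 0.790 -0.364 -0.494
outer loop
vertex 1.186 -4.324 -1.011
vertex 1.138 -2.952 -2.099
vertex 1.567 -3.791 -0.794
endloop
endfacet
facet normal 0.268 -0.521 0.810
outer loop
vertex 1.186 -4.324 -1.011
vertex 1.567 -3.791 -0.794
vertex 0.905 -3.84 -0.607
endloop
endfacet
facet normal -0.265 0.521 -0.811
outer loop
vertex 1.138 -2.952 -2.099
vertex 0.475 -3.0 -1.913
vertex 0.857 -2.468 -1.696
endloop
endfacet
facet normal 0.874 0.486 0.025
outer loop
vertex 1.138 -2.952 -2.099
vertex 0.857 -2.468 -1.696
vertex 1.567 -3.791 -0.794
endloop
endfacet
facet normal 0.874 0.486 0.025
outer loop
vertex 1.567 -3.791 -0.794
vertex 0.857 -2.468 -1.696
vertex 1.286 -3.307 -0.391
endloop
endfacet
facet normal 0.268 -0.520 0.811
outer loop
vertex 1.567 -3.791 -0.794
vertex 1.286 -3.307 -0.391
vertex 0.905 -3.84 -0.607
endloop
endfacet
facet normal -0.266 0.522 -0.810
outer loop
vertex 0.857 -2.468 -1.696
vertex 0.475 -3.0 -1.913
vertex 0.194 -2.516 -1.509
endloop
endfacet
facet normal 0.085 0.851 0.519
outer loop
vertex 0.857 -2.468 -1.696
vertex 0.194 -2.516 -1.509
vertex 1.286 -3.307 -0.391
endloop
endfacet
facet normal 0.084 0.850 0.520
outer loop
vertex 1.286 -3.307 -0.391
vertex 0.194 -2.516 -1.509
vertex 0.624 -3.356 -0.204
endloop
endfacet
facet normal 0.268 -0.520 0.811
outer loop
vertex 1.286 -3.307 -0.391
vertex 0.624 -3.356 -0.204
vertex 0.905 -3.84 -0.607
endloop
endfacet
facet normal -0.268 0.521 -0.810
outer loop
vertex 0.194 -2.516 -1.509
vertex 0.475 -3.0 -1.913
vertex -0.187 -3.049 -1.726
endloop
endfacet
facet normal -0.790 0.363 0.494
outer loop
vertex 0.194 -2.516 -1.509
vertex -0.187 -3.049 -1.726
vertex 0.624 -3.356 -0.204
endloop
endfacet
facet normal -0.789 0.365 0.494
outer loop
vertex 0.624 -3.356 -0.204
vertex -0.187 -3.049 -1.726
vertex 0.242 -3.888 -0.421
endloop
endfacet
facet normal 0.265 -0.521 0.811
outer loop
vertex 0.624 -3.356 -0.204
vertex 0.242 -3.888 -0.421
vertex 0.905 -3.84 -0.607
endloop
endfacet
facet normal -0.268 0.520 -0.811
outer loop
vertex -0.187 -3.049 -1.726
vertex 0.475 -3.0 -1.913
vertex 0.094 -3.533 -2.129
endloop
endfacet
facet normal -0.874 -0.486 -0.025
outer loop
vertex -0.187 -3.049 -1.726
vertex 0.094 -3.533 -2.129
vertex 0.242 -3.888 -0.421
endloop
endfacet
facet normal -0.874 -0.486 -0.025
outer loop
vertex 0.242 -3.888 -0.421
vertex 0.094 -3.533 -2.129
vertex 0.523 -4.372 -0.824
endloop
endfacet
facet normal 0.265 -0.521 0.811
outer loop
vertex 0.242 -3.888 -0.421
vertex 0.523 -4.372 -0.824
vertex 0.905 -3.84 -0.607
endloop
endfacet
facet normal -0.268 0.520 -0.811
outer loop
vertex 0.094 -3.533 -2.129
vertex 0.475 -3.0 -1.913
vertex 0.756 -3.484 -2.316
endloop
endfacet
facet normal -0.084 -0.850 -0.519
outer loop
vertex 0.094 -3.533 -2.129
vertex 0.756 -3.484 -2.316
vertex 0.523 -4.372 -0.824
endloop
endfacet
facet normal -0.085 -0.850 -0.519
outer loop
vertex 0.523 -4.372 -0.824
vertex 0.756 -3.484 -2.316
vertex 1.186 -4.324 -1.011
endloop
endfacet
facet normal 0.266 -0.522 0.810
outer loop
vertex 0.523 -4.372 -0.824
vertex 1.186 -4.324 -1.011
vertex 0.905 -3.84 -0.607
endloop
endfacet

endsolid
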